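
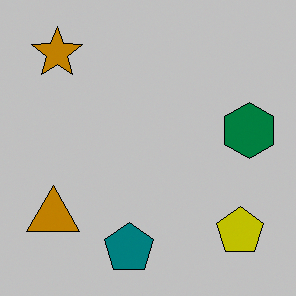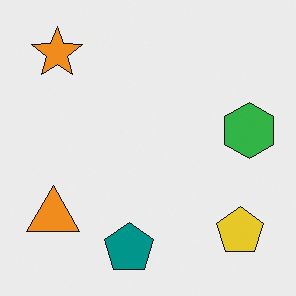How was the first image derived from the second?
It was heavily posterized to just a handful of flat colors.

Each flat color has snapped to a coarser quantized level — most visibly, the near-white background has dropped to a flat grey.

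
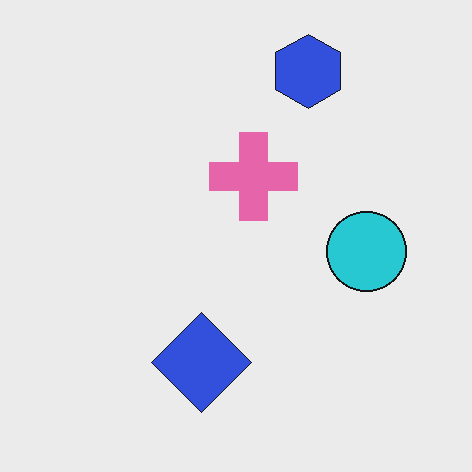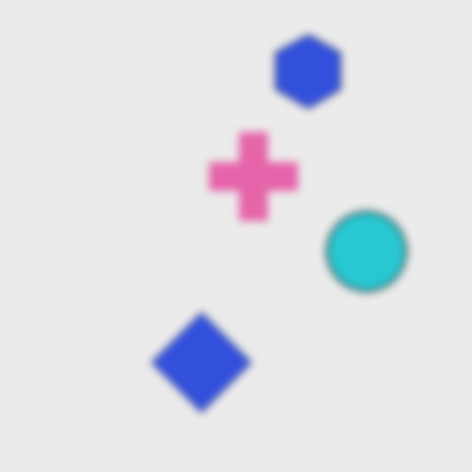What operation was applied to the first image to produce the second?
This is the original image noticeably gaussian-blurred.

Shape edges and outlines are uniformly softened across the whole image.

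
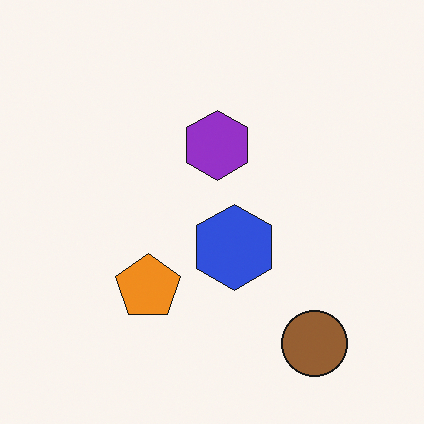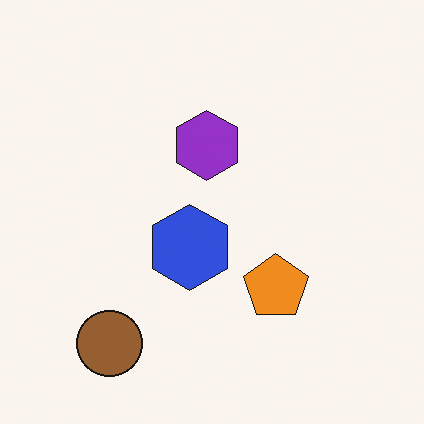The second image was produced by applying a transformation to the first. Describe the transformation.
Flipped horizontally (left ↔ right).

The brown circle is in the bottom-right of the first image and the bottom-left of the second — shapes on opposite sides of the vertical midline have swapped in a mirror flip.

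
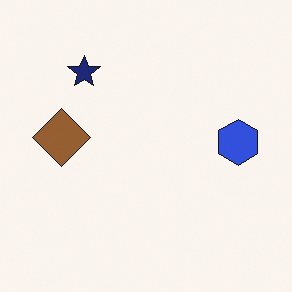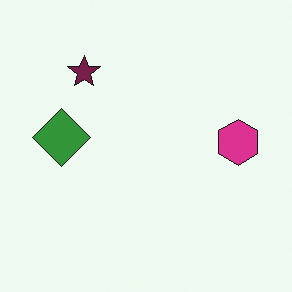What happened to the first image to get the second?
The image was hue-shifted by a moderate amount.

Every shape's color has rotated by the same amount around the hue wheel — a uniform hue shift.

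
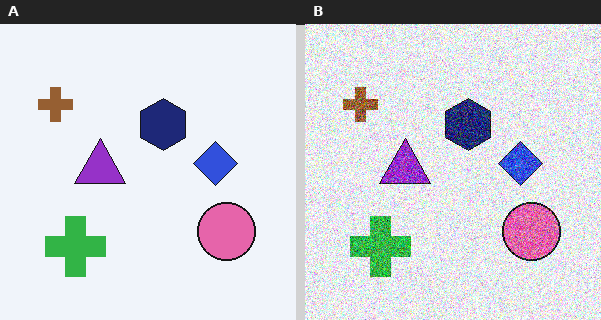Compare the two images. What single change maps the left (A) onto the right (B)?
The right (B) image is the left (A) degraded with strong gaussian noise.

Random speckle covers the whole image, including the flat background.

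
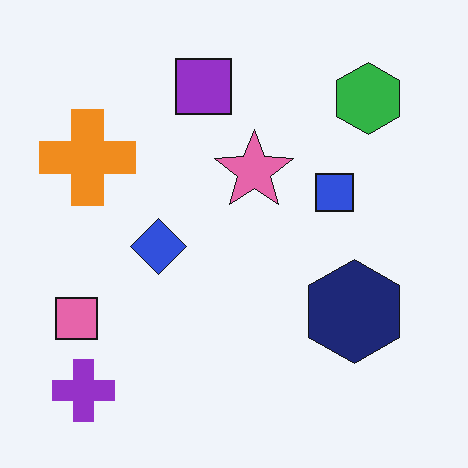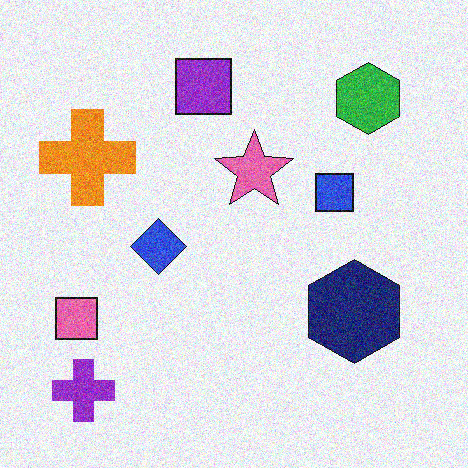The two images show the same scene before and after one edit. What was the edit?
It was degraded with visible gaussian noise.

Random speckle covers the whole image, including the flat background.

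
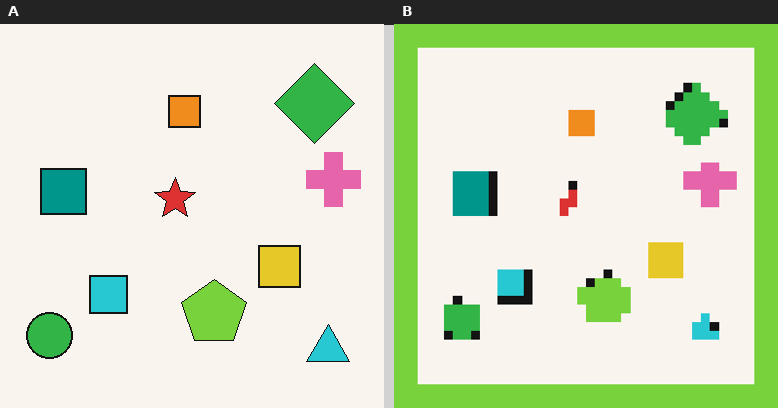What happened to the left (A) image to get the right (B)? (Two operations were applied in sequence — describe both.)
Heavily pixelated into large blocks, then framed with a lime border.

Shapes are reduced to large square blocks; fine edges and outlines are lost — a downscale-then-upscale (mosaic) effect. A solid lime frame runs around the edge of the right (B) image, with the content slightly shrunk inside it.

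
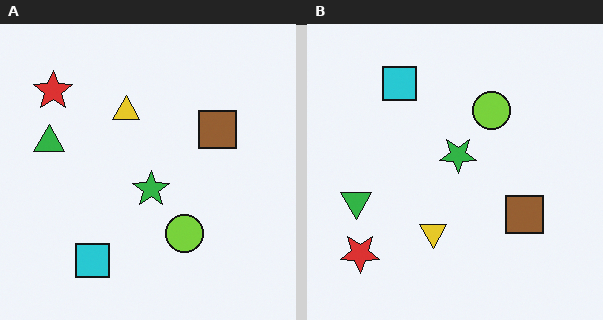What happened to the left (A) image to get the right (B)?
The transformation is: flipped vertically (top ↔ bottom).

The cyan square is in the bottom-left of the left (A) image and the top-left of the right (B) — shapes on opposite sides of the horizontal midline have swapped in a mirror flip.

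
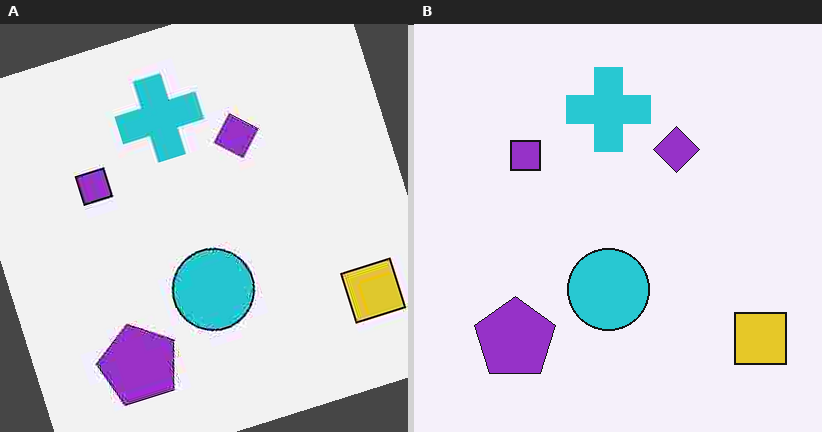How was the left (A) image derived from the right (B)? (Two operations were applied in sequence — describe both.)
It was degraded with heavy JPEG compression, then rotated counter-clockwise by a moderate amount.

Blocky 8×8 compression artifacts appear around shape edges and the flat background shows ringing — characteristic JPEG degradation. Every shape is tilted by the same angle and the image corners show triangular fill wedges — a whole-image rotation by a non-right angle.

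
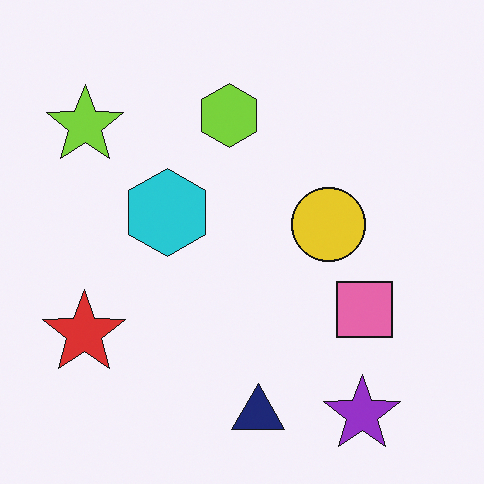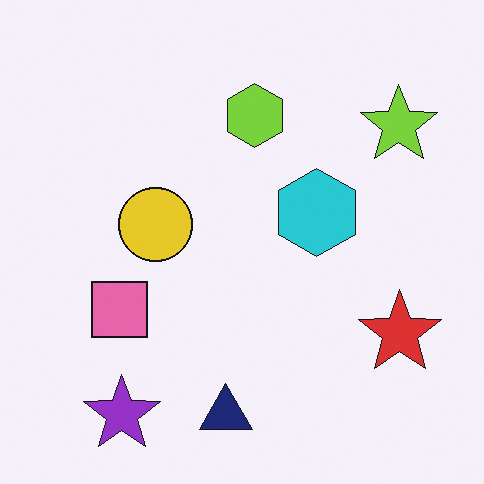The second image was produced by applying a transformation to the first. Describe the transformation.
The second image is the first flipped horizontally (left ↔ right).

The red star is in the bottom-left of the first image and the bottom-right of the second — shapes on opposite sides of the vertical midline have swapped in a mirror flip.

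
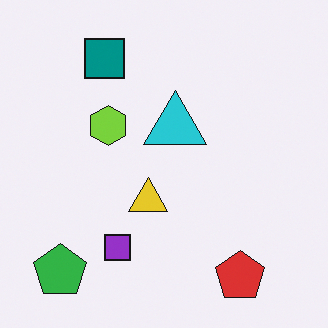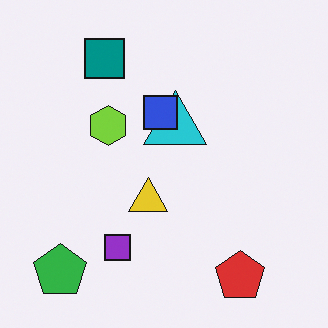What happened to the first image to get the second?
Overlaid with an additional blue square.

A blue square appears in the second image that is absent from the first.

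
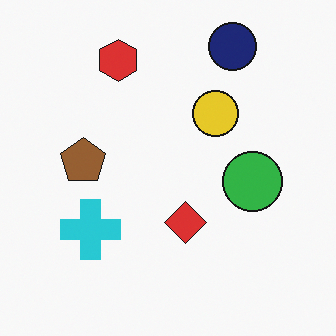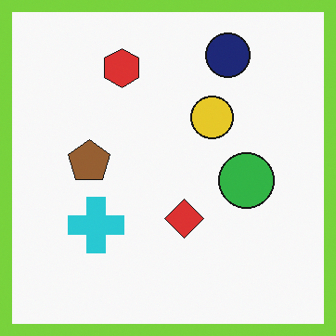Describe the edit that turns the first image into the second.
The transformation is: framed with a lime border.

A solid lime frame runs around the edge of the second image, with the content slightly shrunk inside it.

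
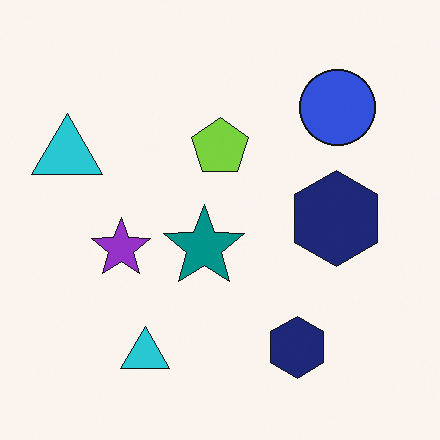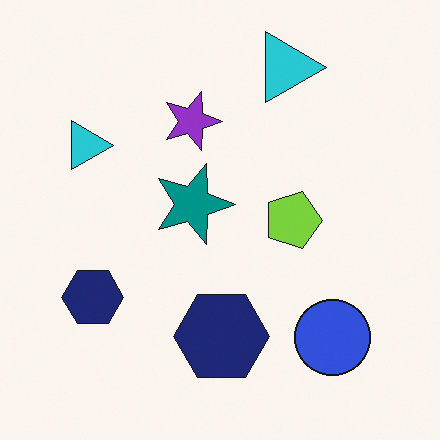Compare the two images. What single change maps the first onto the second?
The image was rotated 90° clockwise.

The blue circle sits in the top-right of the first image and the bottom-right of the second — consistent with a whole-image 90° clockwise rotation.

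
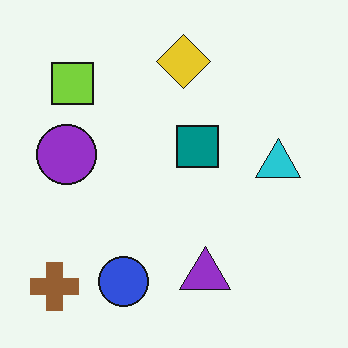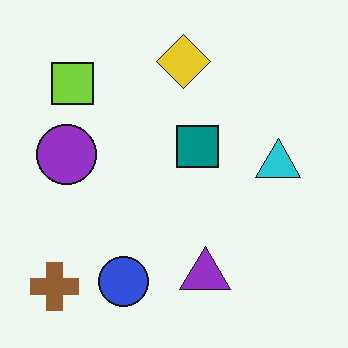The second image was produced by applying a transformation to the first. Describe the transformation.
The transformation is: given moderate JPEG compression.

Blocky 8×8 compression artifacts appear around shape edges and the flat background shows ringing — characteristic JPEG degradation.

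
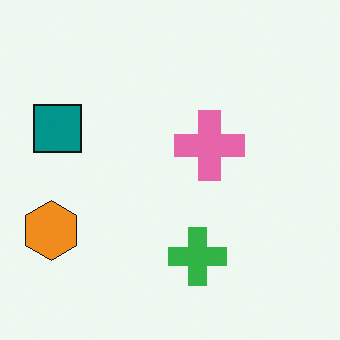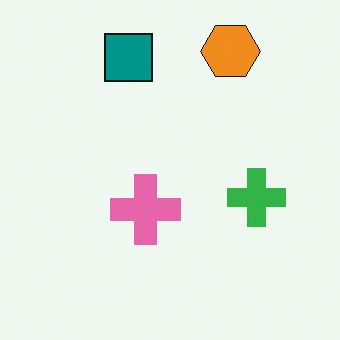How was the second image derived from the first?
It was transposed (reflected across the top-left ↔ bottom-right diagonal).

Shapes have swapped their row and column positions — what was in the top-right is now in the bottom-left — a diagonal reflection.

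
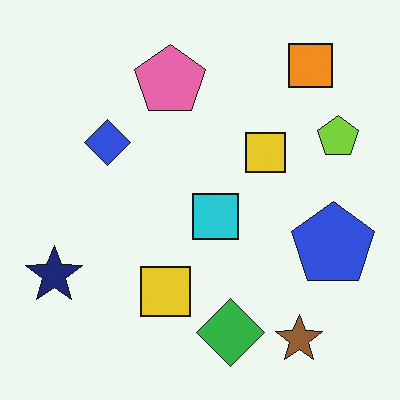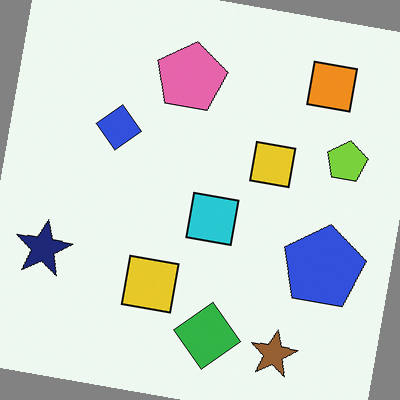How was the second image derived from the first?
The transformation is: rotated clockwise by a few degrees.

Every shape is tilted by the same angle and the image corners show triangular fill wedges — a whole-image rotation by a non-right angle.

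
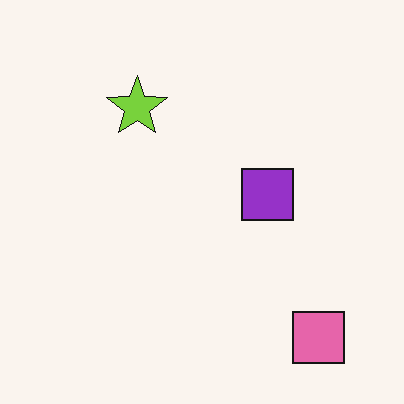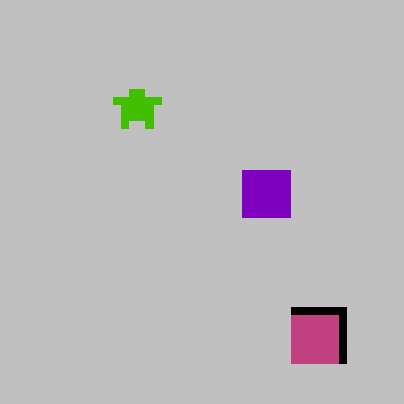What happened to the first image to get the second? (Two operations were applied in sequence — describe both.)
Pixelated into visible square blocks, then heavily posterized to just a handful of flat colors.

Shapes are reduced to large square blocks; fine edges and outlines are lost — a downscale-then-upscale (mosaic) effect. Each flat color has snapped to a coarser quantized level — most visibly, the near-white background has dropped to a flat grey.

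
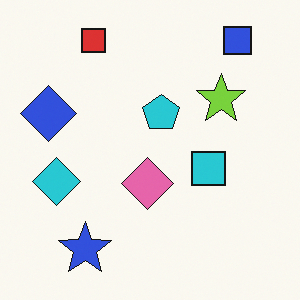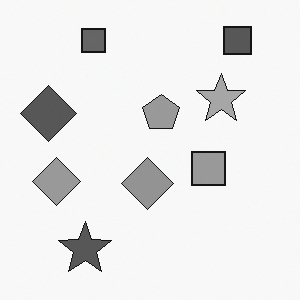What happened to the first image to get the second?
Converted to grayscale.

All color is removed — every shape is now a shade of grey.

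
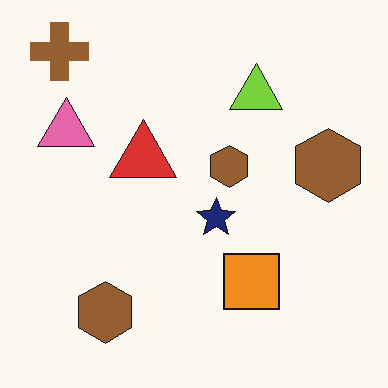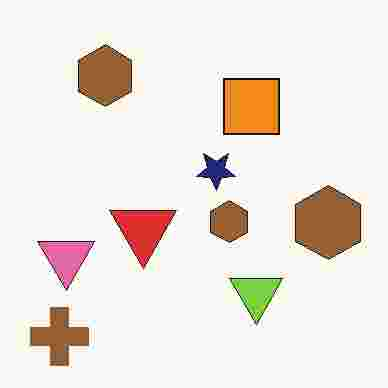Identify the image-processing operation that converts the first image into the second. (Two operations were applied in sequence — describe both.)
The image was flipped vertically (top ↔ bottom), then heavily JPEG-compressed with obvious blocking artifacts.

The brown cross is in the top-left of the first image and the bottom-left of the second — shapes on opposite sides of the horizontal midline have swapped in a mirror flip. Blocky 8×8 compression artifacts appear around shape edges and the flat background shows ringing — characteristic JPEG degradation.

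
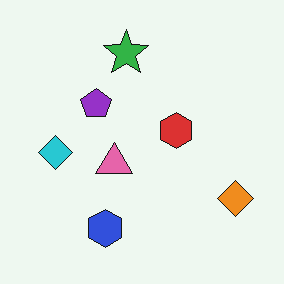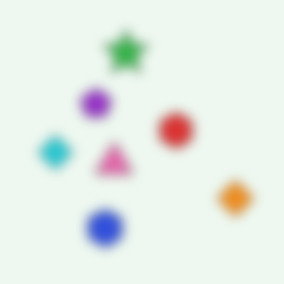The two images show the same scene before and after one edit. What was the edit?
The second image is the first strongly gaussian-blurred.

Shape edges and outlines are uniformly softened across the whole image.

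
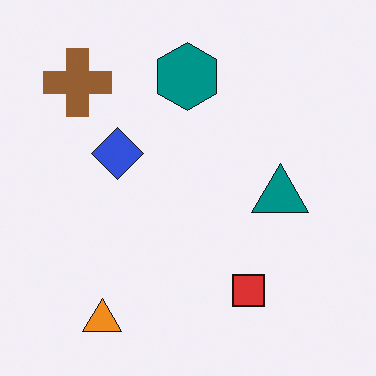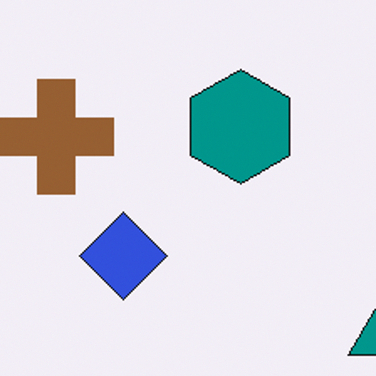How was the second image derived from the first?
This is the original image cropped tightly and scaled back up.

The visible shapes are larger and the field of view is narrower; shapes near the original edges may be partly or wholly outside the frame — a crop-and-rescale.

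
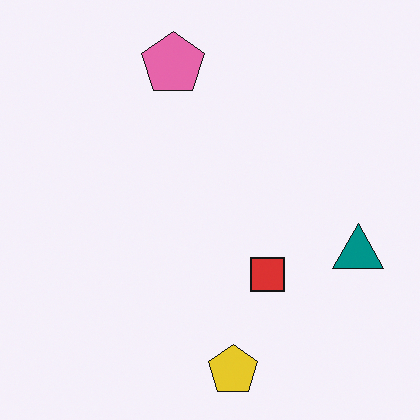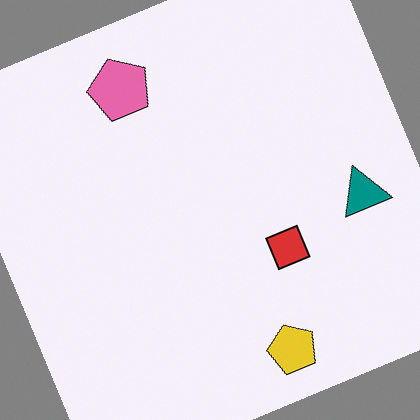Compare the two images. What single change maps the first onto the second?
This is the original image rotated counter-clockwise by a moderate amount.

Every shape is tilted by the same angle and the image corners show triangular fill wedges — a whole-image rotation by a non-right angle.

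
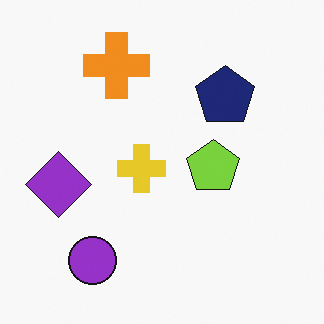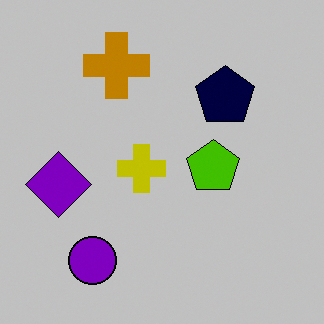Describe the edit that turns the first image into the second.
The image was heavily posterized to just a handful of flat colors.

Each flat color has snapped to a coarser quantized level — most visibly, the near-white background has dropped to a flat grey.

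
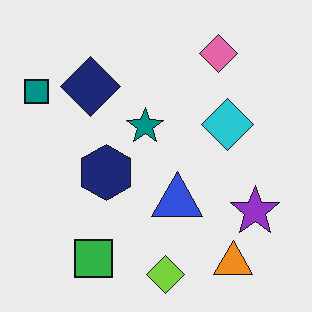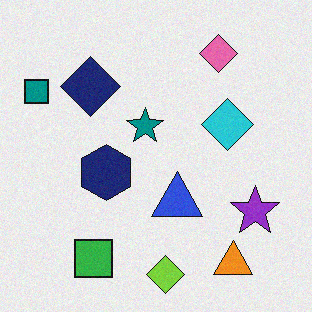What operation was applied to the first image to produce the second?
The image was degraded with subtle gaussian noise.

Random speckle covers the whole image, including the flat background.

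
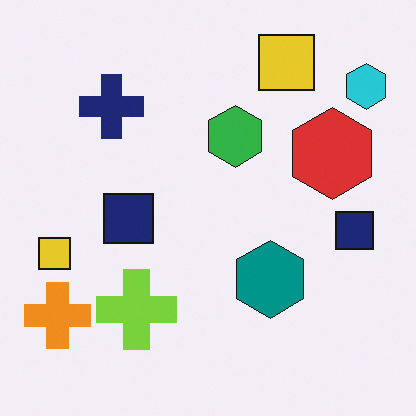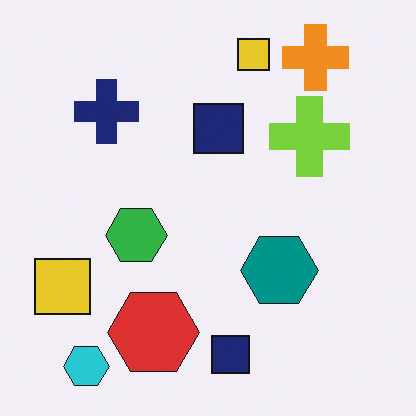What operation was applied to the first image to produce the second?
Transposed (reflected across the top-left ↔ bottom-right diagonal).

Shapes have swapped their row and column positions — what was in the top-right is now in the bottom-left — a diagonal reflection.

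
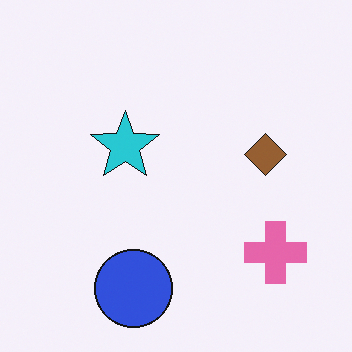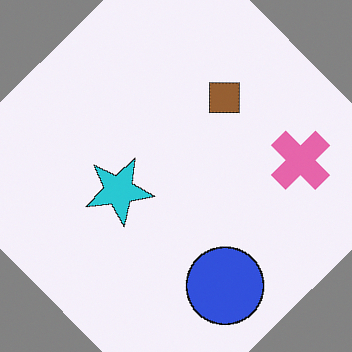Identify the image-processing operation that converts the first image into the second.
The image was rotated counter-clockwise by a large amount — several tens of degrees.

Every shape is tilted by the same angle and the image corners show triangular fill wedges — a whole-image rotation by a non-right angle.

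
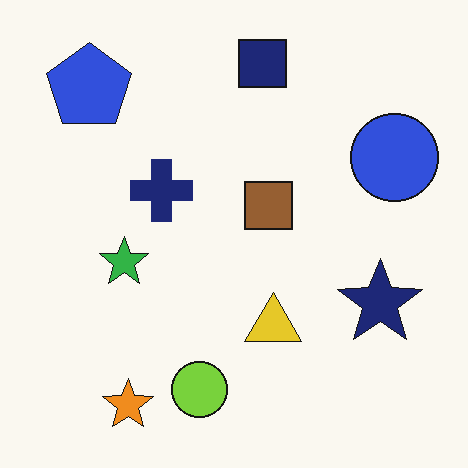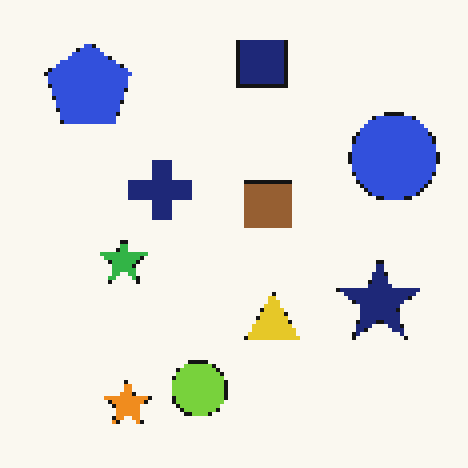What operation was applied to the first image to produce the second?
It was lightly pixelated (a mild mosaic effect).

Shapes are reduced to large square blocks; fine edges and outlines are lost — a downscale-then-upscale (mosaic) effect.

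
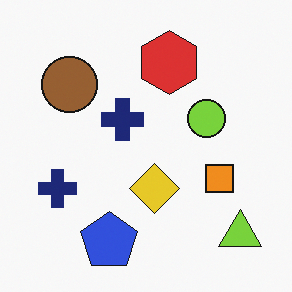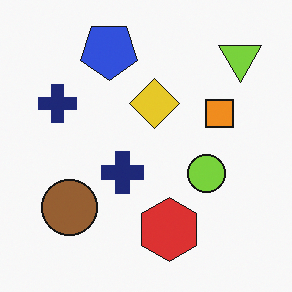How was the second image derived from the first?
Flipped vertically (top ↔ bottom).

The blue pentagon is in the bottom of the first image and the top of the second — shapes on opposite sides of the horizontal midline have swapped in a mirror flip.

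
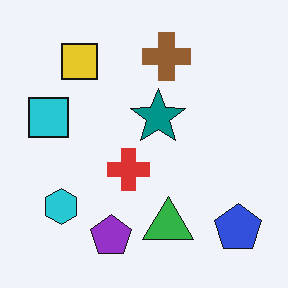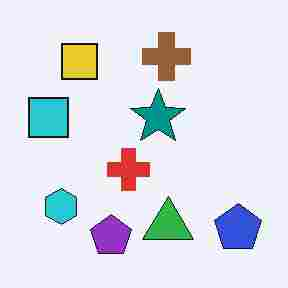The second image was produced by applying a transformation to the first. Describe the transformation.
Heavily JPEG-compressed with obvious blocking artifacts.

Blocky 8×8 compression artifacts appear around shape edges and the flat background shows ringing — characteristic JPEG degradation.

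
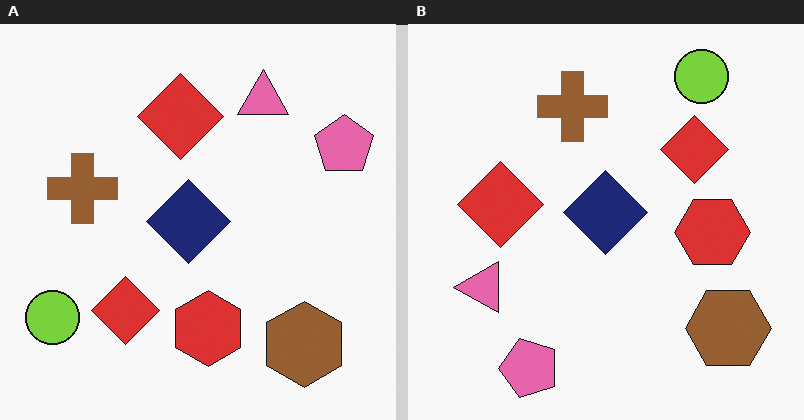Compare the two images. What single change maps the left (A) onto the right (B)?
Transposed (reflected across the top-left ↔ bottom-right diagonal).

Shapes have swapped their row and column positions — what was in the top-right is now in the bottom-left — a diagonal reflection.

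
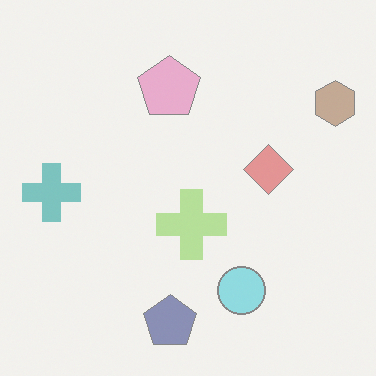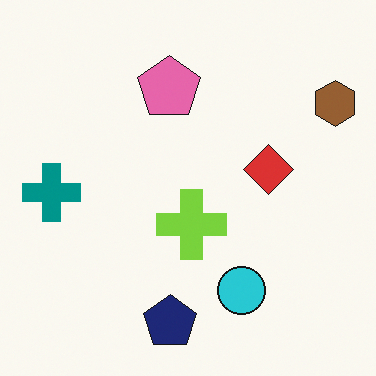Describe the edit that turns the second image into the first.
Given much lower contrast.

Tones are pushed toward mid-grey across the whole image — a global contrast change.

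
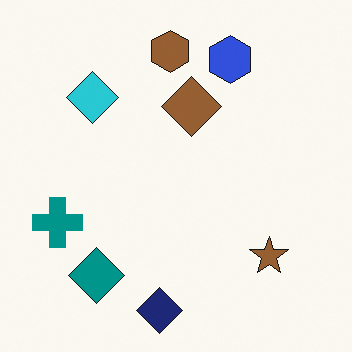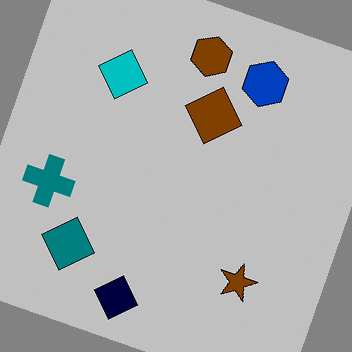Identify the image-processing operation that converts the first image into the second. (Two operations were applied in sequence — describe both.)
It was aggressively posterized, then rotated clockwise by a moderate amount.

Each flat color has snapped to a coarser quantized level — most visibly, the near-white background has dropped to a flat grey. Every shape is tilted by the same angle and the image corners show triangular fill wedges — a whole-image rotation by a non-right angle.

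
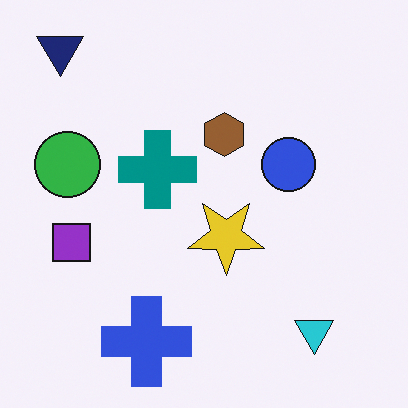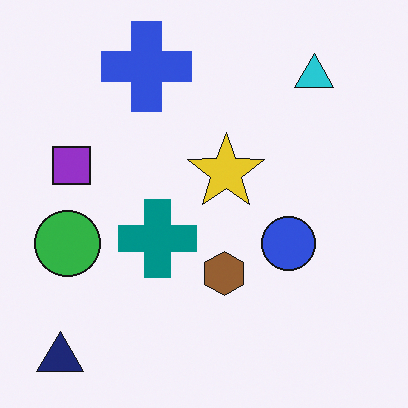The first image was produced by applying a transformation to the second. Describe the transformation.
The first image is the second flipped vertically (top ↔ bottom).

The navy triangle is in the bottom-left of the second image and the top-left of the first — shapes on opposite sides of the horizontal midline have swapped in a mirror flip.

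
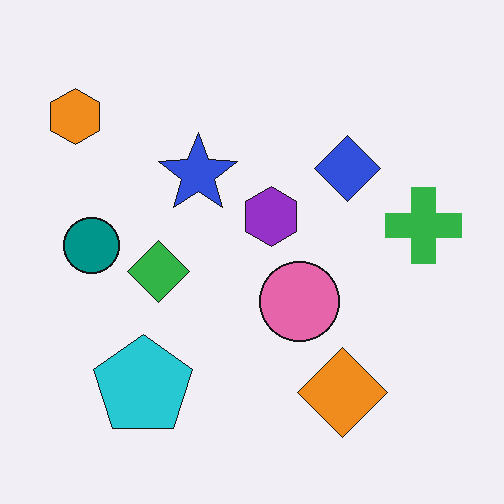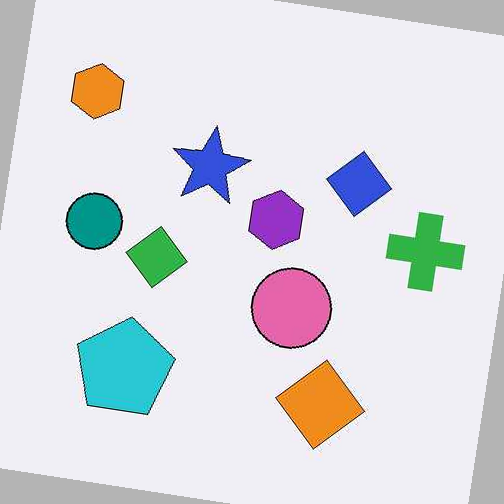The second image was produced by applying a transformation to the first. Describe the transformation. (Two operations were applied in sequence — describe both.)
The second image is the first given moderate JPEG compression, then rotated clockwise by a few degrees.

Blocky 8×8 compression artifacts appear around shape edges and the flat background shows ringing — characteristic JPEG degradation. Every shape is tilted by the same angle and the image corners show triangular fill wedges — a whole-image rotation by a non-right angle.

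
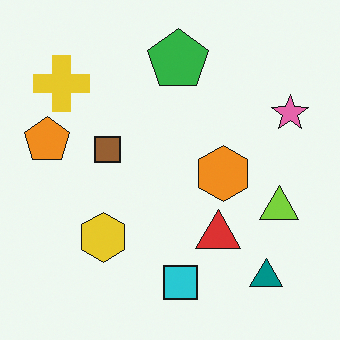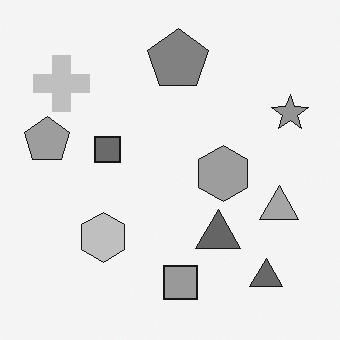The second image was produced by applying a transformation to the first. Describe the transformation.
Converted to grayscale.

All color is removed — every shape is now a shade of grey.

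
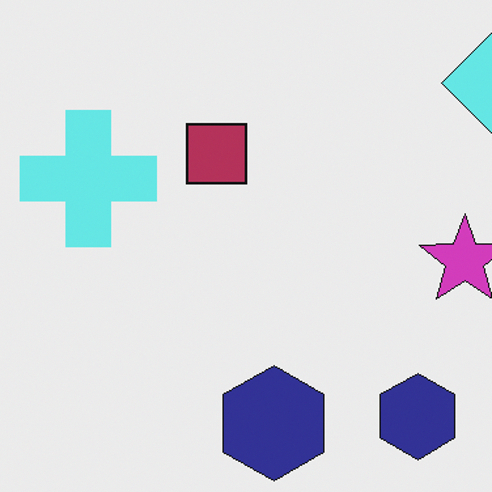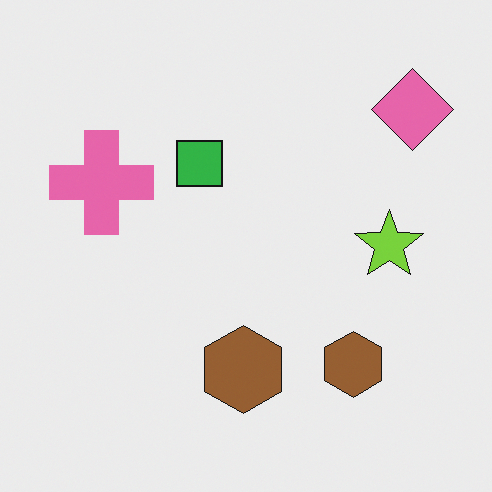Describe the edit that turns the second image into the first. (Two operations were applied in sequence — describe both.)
This is the original image cropped to a modestly smaller region and rescaled, then hue-shifted through roughly half the color wheel.

The visible shapes are larger and the field of view is narrower; shapes near the original edges may be partly or wholly outside the frame — a crop-and-rescale. Every shape's color has rotated by the same amount around the hue wheel — a uniform hue shift.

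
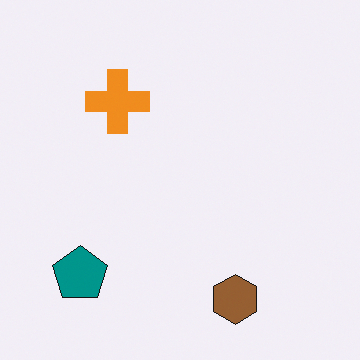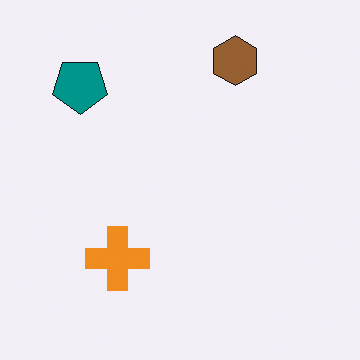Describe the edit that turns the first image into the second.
The image was flipped vertically (top ↔ bottom).

The brown hexagon is in the bottom of the first image and the top of the second — shapes on opposite sides of the horizontal midline have swapped in a mirror flip.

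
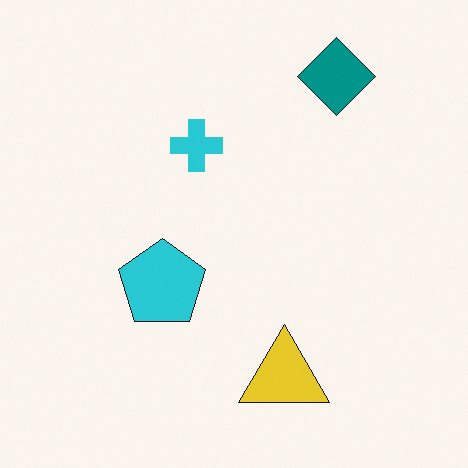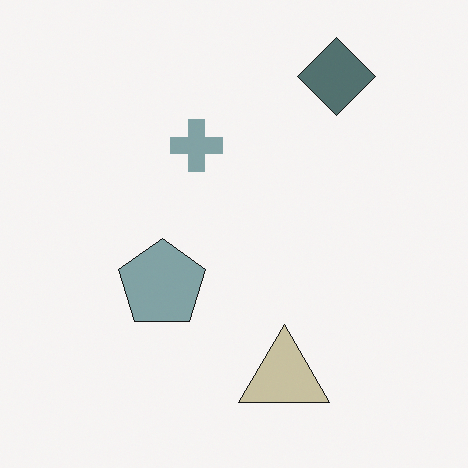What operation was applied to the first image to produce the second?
Heavily desaturated.

All colors are more muted and greyish — a global saturation change.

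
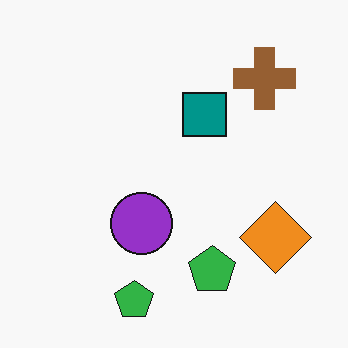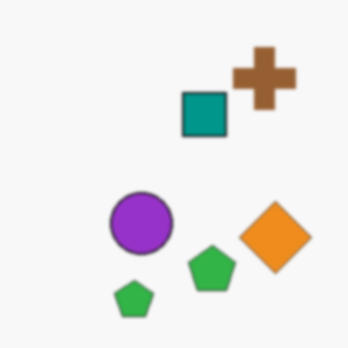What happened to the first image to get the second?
The image was lightly blurred.

Shape edges and outlines are uniformly softened across the whole image.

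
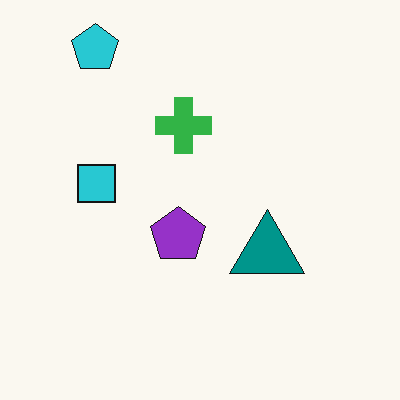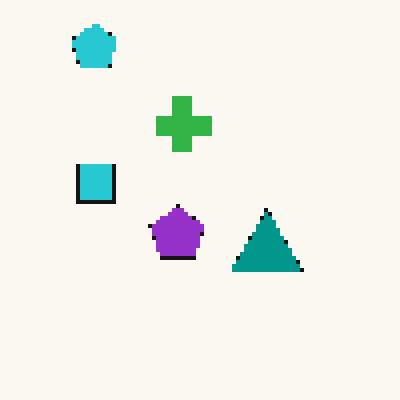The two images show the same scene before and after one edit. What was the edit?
The transformation is: mildly pixelated.

Shapes are reduced to large square blocks; fine edges and outlines are lost — a downscale-then-upscale (mosaic) effect.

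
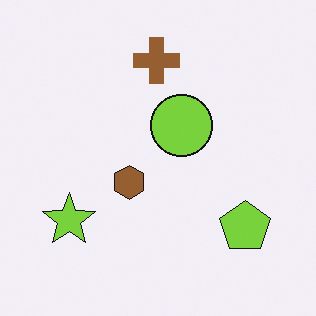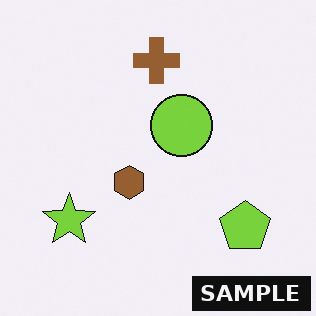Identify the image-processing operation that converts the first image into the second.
It was watermarked with the text "SAMPLE" in the lower-right corner.

A dark label reading "SAMPLE" appears in the lower-right corner.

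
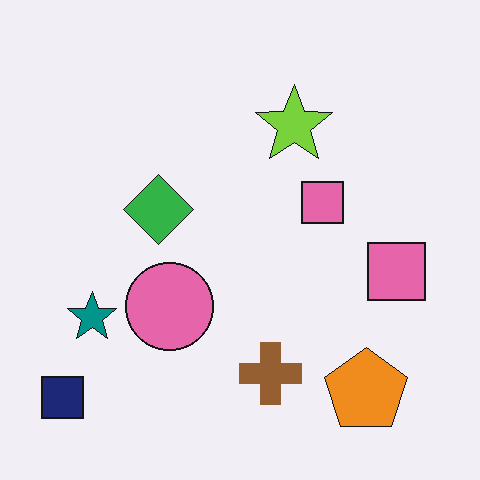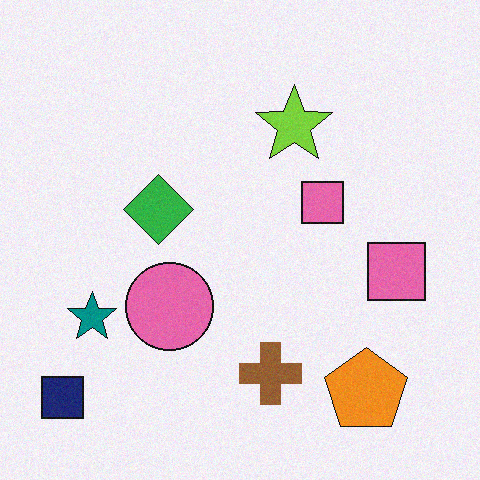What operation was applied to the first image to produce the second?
It was degraded with a light layer of grain.

Random speckle covers the whole image, including the flat background.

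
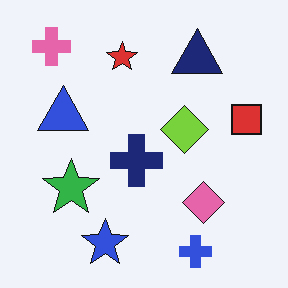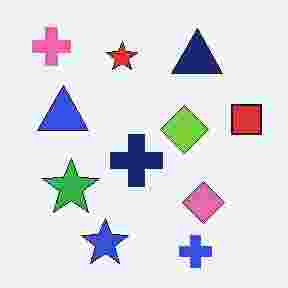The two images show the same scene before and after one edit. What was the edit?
This is the original image degraded with heavy JPEG compression.

Blocky 8×8 compression artifacts appear around shape edges and the flat background shows ringing — characteristic JPEG degradation.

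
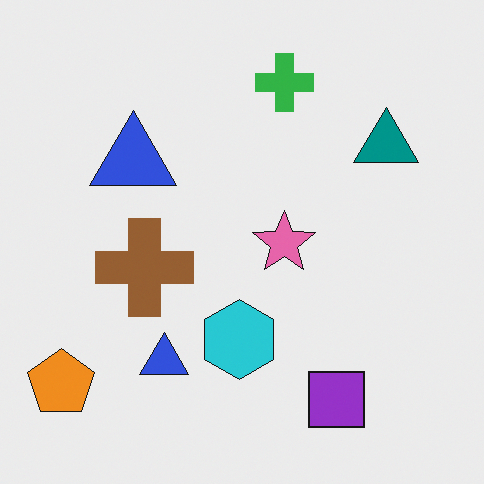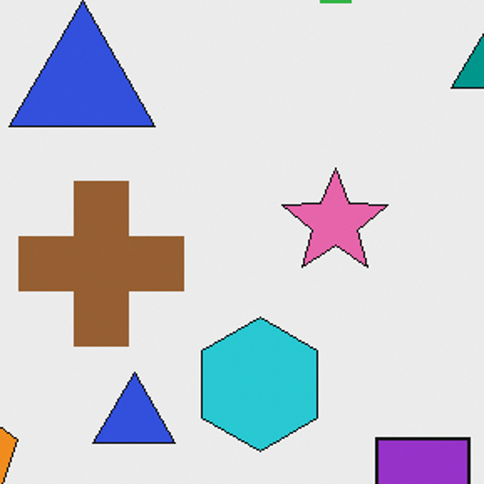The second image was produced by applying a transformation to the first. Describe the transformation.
The image was cropped to a noticeably smaller region and rescaled.

The visible shapes are larger and the field of view is narrower; shapes near the original edges may be partly or wholly outside the frame — a crop-and-rescale.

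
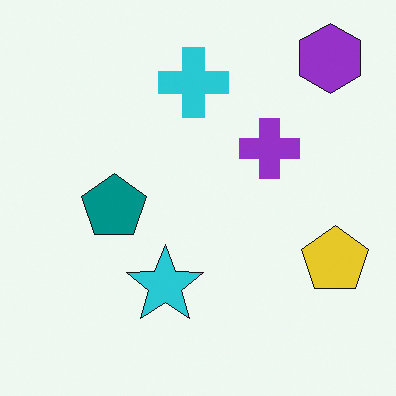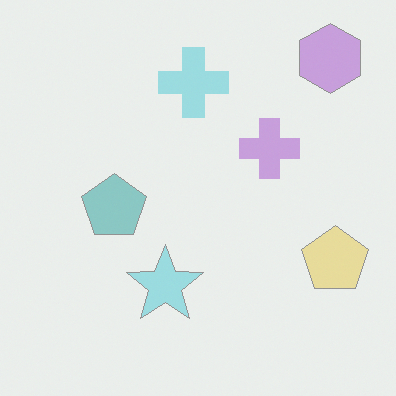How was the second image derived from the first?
Washed out (contrast reduced).

Tones are pushed toward mid-grey across the whole image — a global contrast change.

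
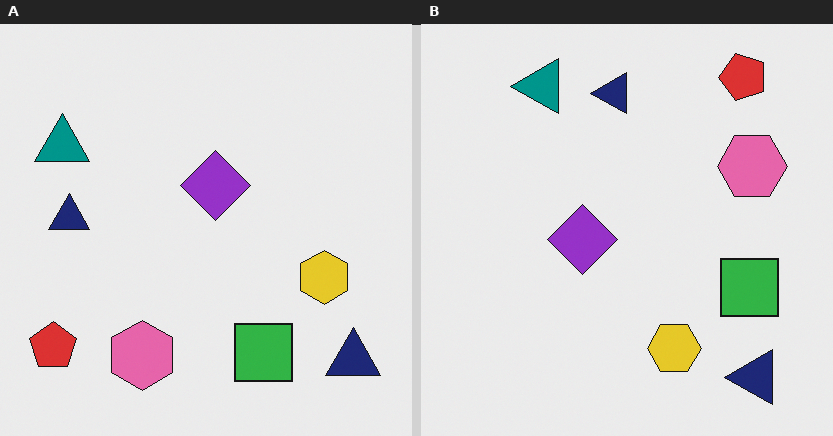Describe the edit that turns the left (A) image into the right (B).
Transposed (reflected across the top-left ↔ bottom-right diagonal).

Shapes have swapped their row and column positions — what was in the top-right is now in the bottom-left — a diagonal reflection.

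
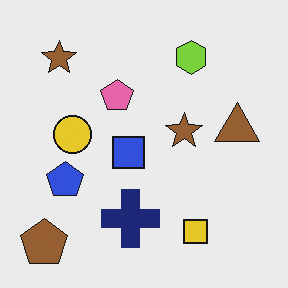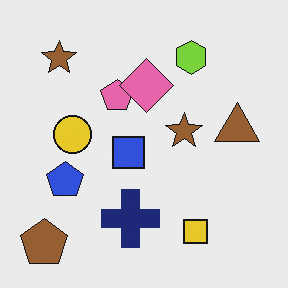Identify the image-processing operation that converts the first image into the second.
This is the original image overlaid with an additional pink diamond.

A pink diamond appears in the second image that is absent from the first.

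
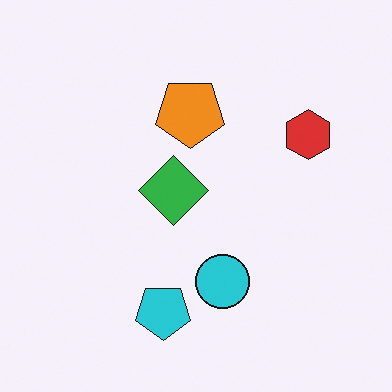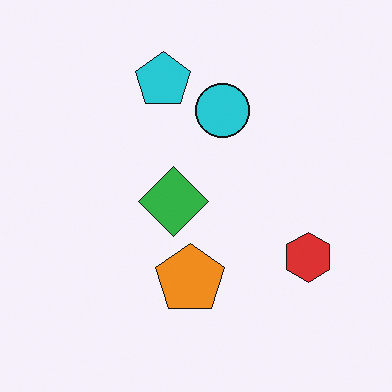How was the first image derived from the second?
This is the original image flipped vertically (top ↔ bottom).

The cyan pentagon is in the top of the second image and the bottom of the first — shapes on opposite sides of the horizontal midline have swapped in a mirror flip.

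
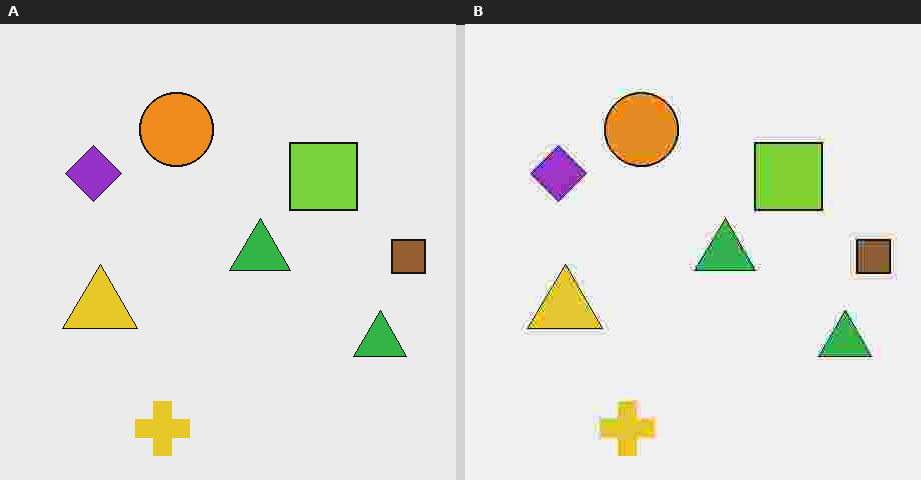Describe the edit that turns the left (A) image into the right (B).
It was heavily JPEG-compressed with obvious blocking artifacts.

Blocky 8×8 compression artifacts appear around shape edges and the flat background shows ringing — characteristic JPEG degradation.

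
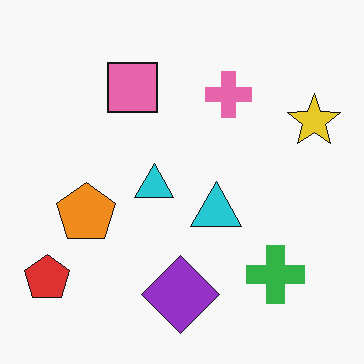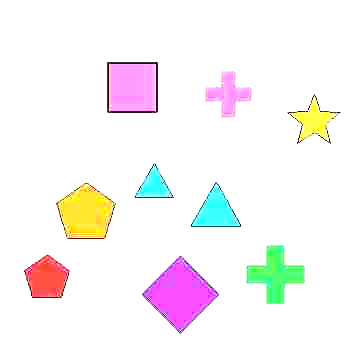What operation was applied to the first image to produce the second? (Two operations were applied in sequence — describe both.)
It was degraded with heavy JPEG compression, then brightened a lot.

Blocky 8×8 compression artifacts appear around shape edges and the flat background shows ringing — characteristic JPEG degradation. Every pixel — background and shapes alike — is uniformly brightened.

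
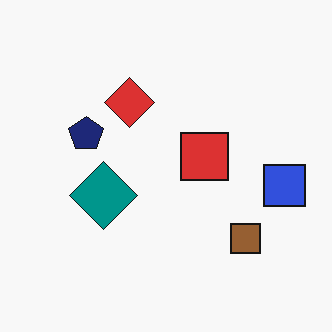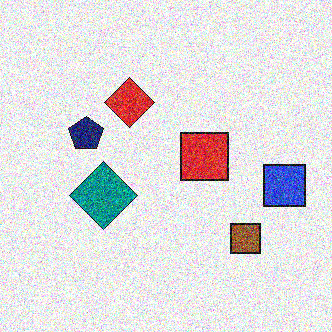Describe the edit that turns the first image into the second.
It was degraded with strong gaussian noise.

Random speckle covers the whole image, including the flat background.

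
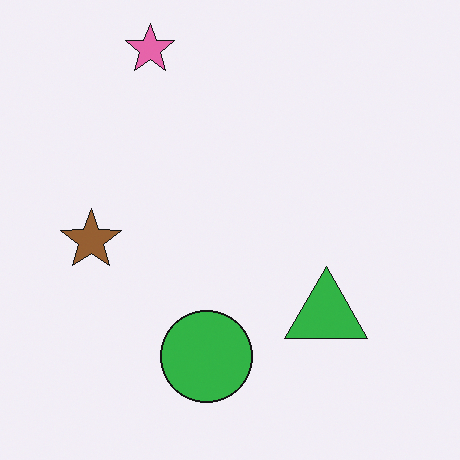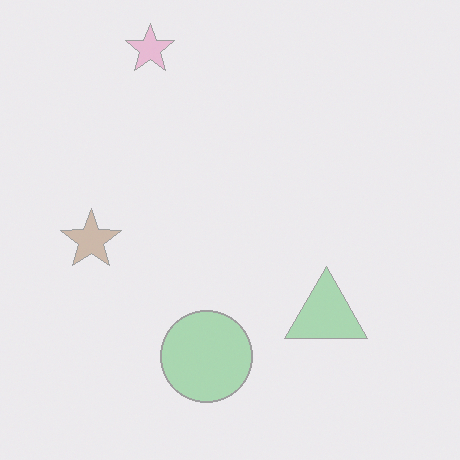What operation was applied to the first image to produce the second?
It was washed out (contrast reduced).

Tones are pushed toward mid-grey across the whole image — a global contrast change.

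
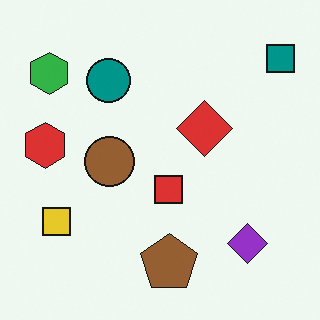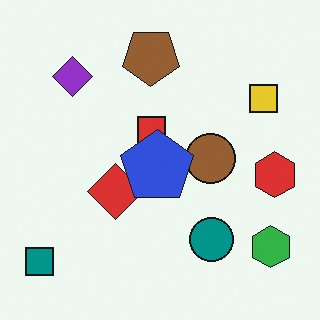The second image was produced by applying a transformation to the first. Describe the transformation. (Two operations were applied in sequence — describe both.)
The image was rotated 180°, then overlaid with an additional blue pentagon.

The teal square sits in the top-right of the first image and the bottom-left of the second — consistent with a whole-image 180° rotation. A blue pentagon appears in the second image that is absent from the first.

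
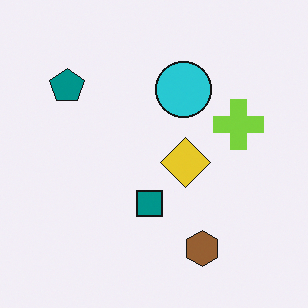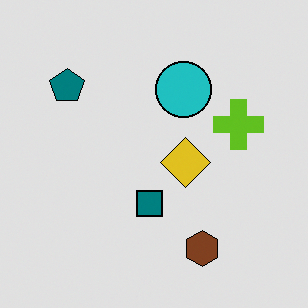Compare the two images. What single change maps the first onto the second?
The image was moderately posterized.

Each flat color has snapped to a coarser quantized level — most visibly, the near-white background has dropped to a flat grey.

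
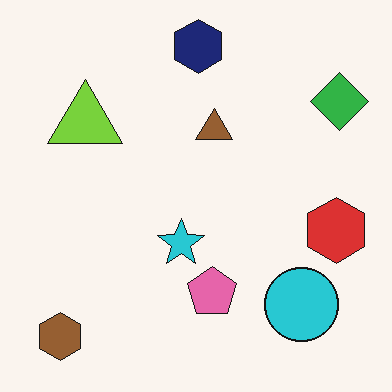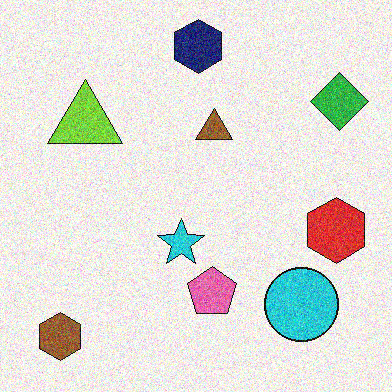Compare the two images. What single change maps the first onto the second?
The second image is the first degraded with visible gaussian noise.

Random speckle covers the whole image, including the flat background.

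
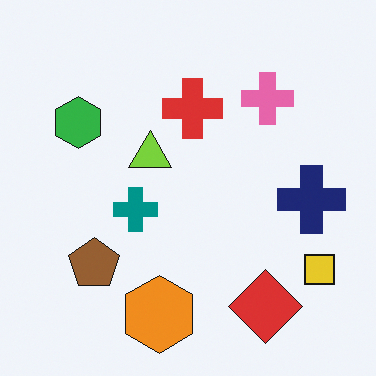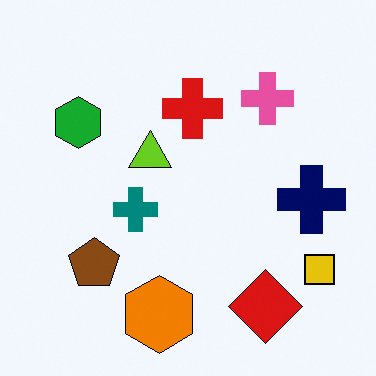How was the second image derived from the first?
The image was given slightly increased contrast.

Tones are pushed away from mid-grey across the whole image — a global contrast change.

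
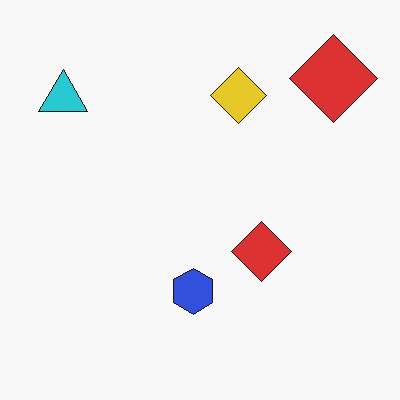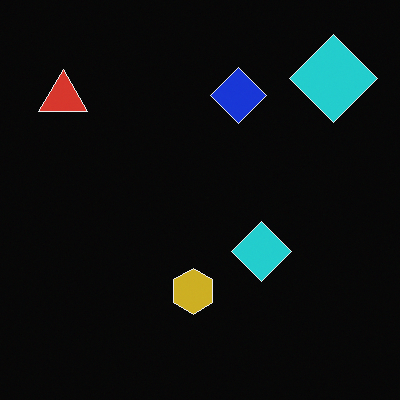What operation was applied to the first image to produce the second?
It was color-inverted (negative).

The light background has become dark and every shape's color is its complement — a photographic negative.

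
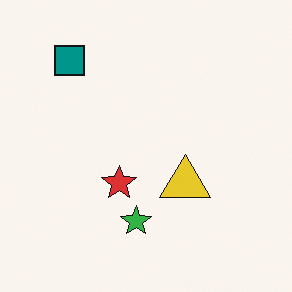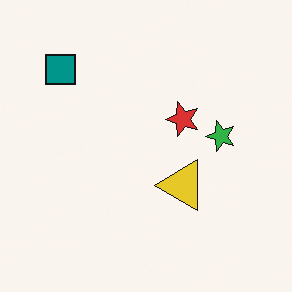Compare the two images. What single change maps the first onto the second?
This is the original image transposed (reflected across the top-left ↔ bottom-right diagonal).

Shapes have swapped their row and column positions — what was in the top-right is now in the bottom-left — a diagonal reflection.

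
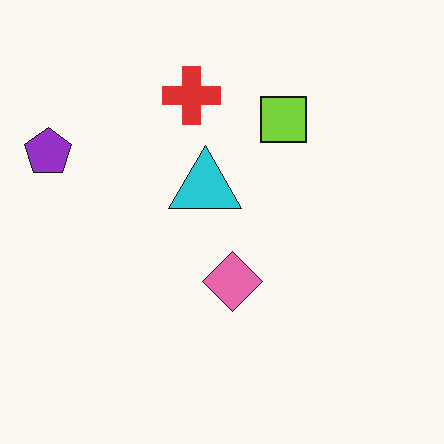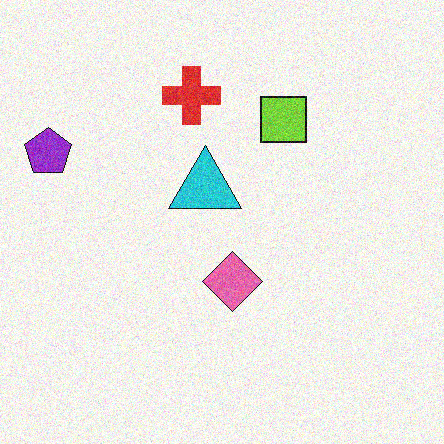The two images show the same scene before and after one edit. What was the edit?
Degraded with visible gaussian noise.

Random speckle covers the whole image, including the flat background.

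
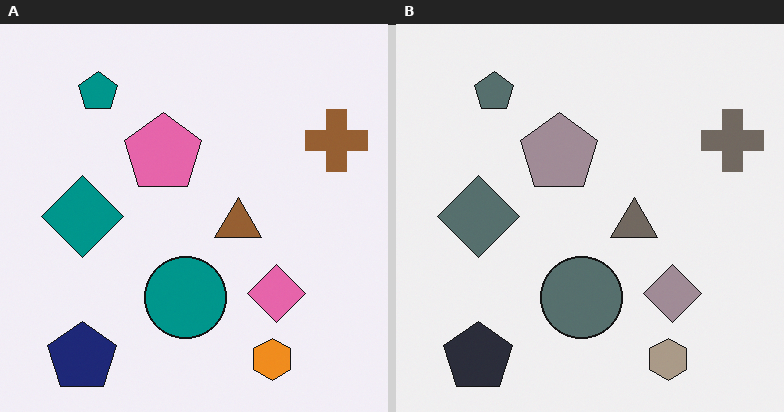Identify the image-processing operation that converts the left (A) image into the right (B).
The image was heavily desaturated.

All colors are more muted and greyish — a global saturation change.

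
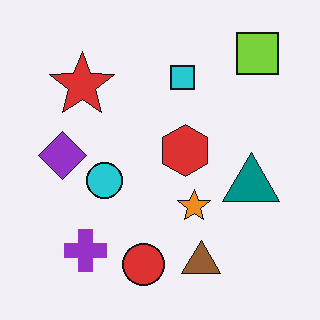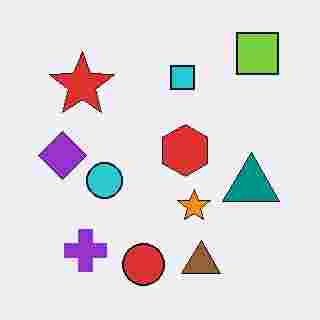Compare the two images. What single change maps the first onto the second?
This is the original image degraded with heavy JPEG compression.

Blocky 8×8 compression artifacts appear around shape edges and the flat background shows ringing — characteristic JPEG degradation.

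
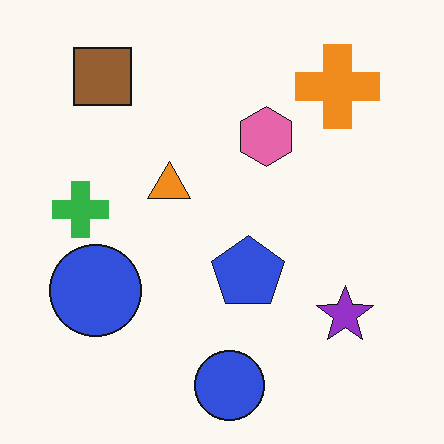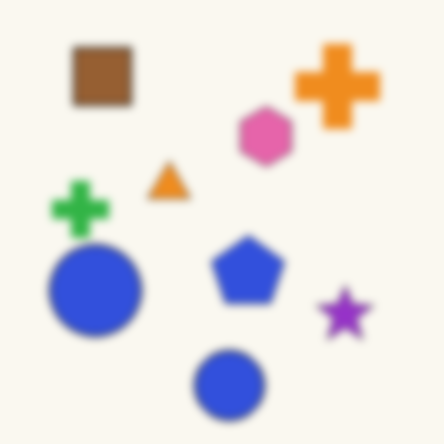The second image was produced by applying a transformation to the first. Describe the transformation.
The transformation is: noticeably gaussian-blurred.

Shape edges and outlines are uniformly softened across the whole image.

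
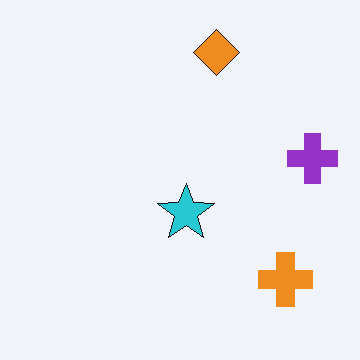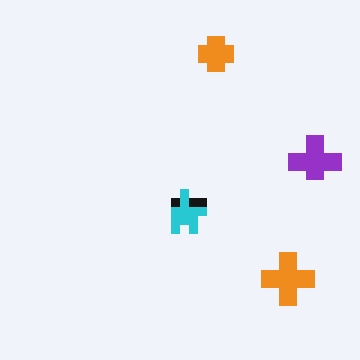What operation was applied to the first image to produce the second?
Coarsely pixelated.

Shapes are reduced to large square blocks; fine edges and outlines are lost — a downscale-then-upscale (mosaic) effect.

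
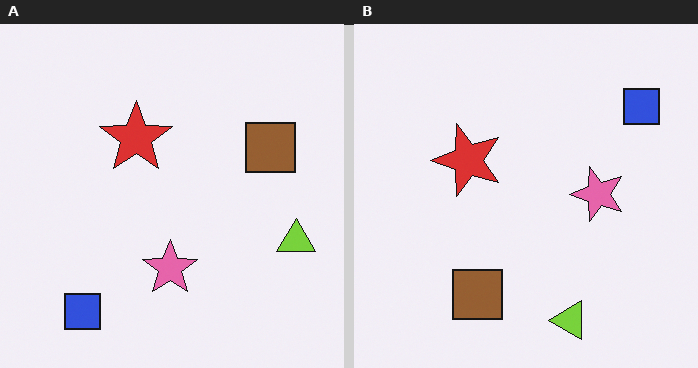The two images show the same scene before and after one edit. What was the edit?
The image was transposed (reflected across the top-left ↔ bottom-right diagonal).

Shapes have swapped their row and column positions — what was in the top-right is now in the bottom-left — a diagonal reflection.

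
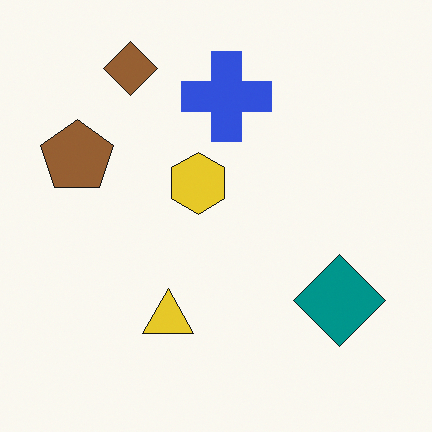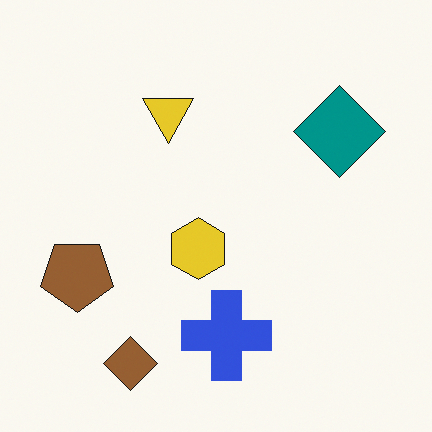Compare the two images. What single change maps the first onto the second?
Flipped vertically (top ↔ bottom).

The brown diamond is in the top-left of the first image and the bottom-left of the second — shapes on opposite sides of the horizontal midline have swapped in a mirror flip.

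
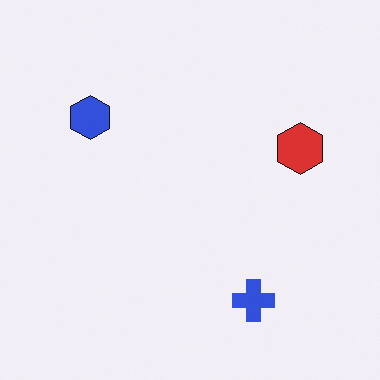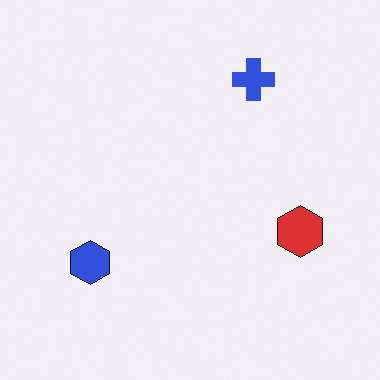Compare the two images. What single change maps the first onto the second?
The second image is the first flipped vertically (top ↔ bottom).

The blue cross is in the bottom of the first image and the top of the second — shapes on opposite sides of the horizontal midline have swapped in a mirror flip.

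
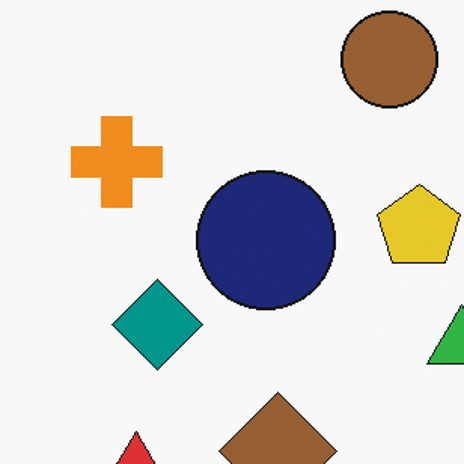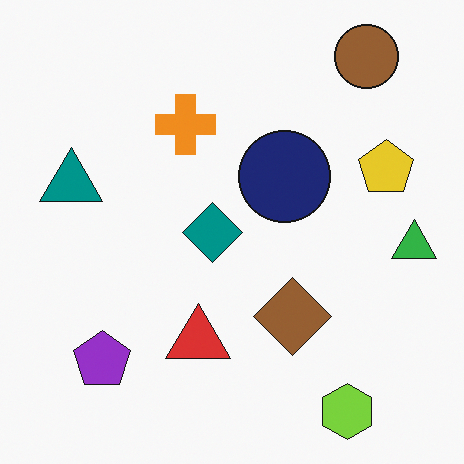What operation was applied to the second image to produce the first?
Cropped to a modestly smaller region and rescaled.

The visible shapes are larger and the field of view is narrower; shapes near the original edges may be partly or wholly outside the frame — a crop-and-rescale.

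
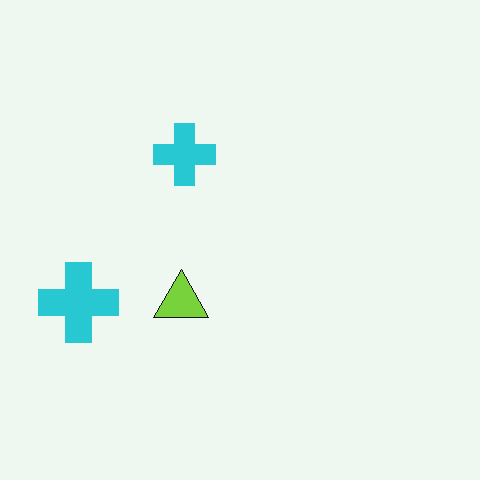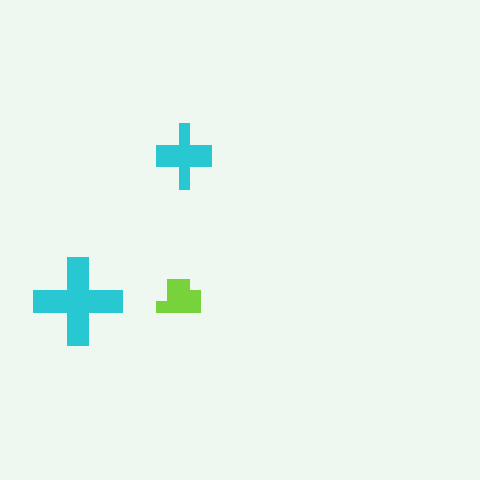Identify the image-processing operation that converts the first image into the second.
It was coarsely pixelated.

Shapes are reduced to large square blocks; fine edges and outlines are lost — a downscale-then-upscale (mosaic) effect.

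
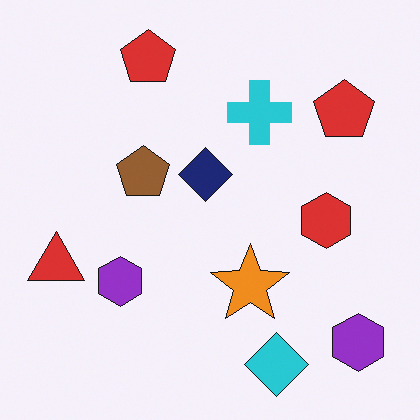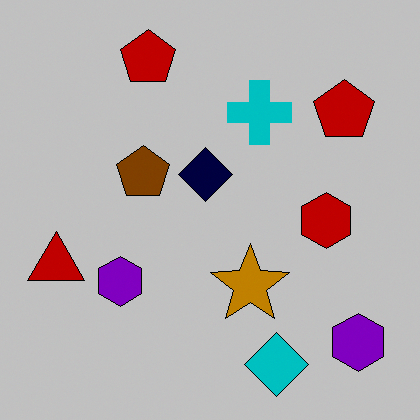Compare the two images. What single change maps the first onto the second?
The transformation is: aggressively posterized.

Each flat color has snapped to a coarser quantized level — most visibly, the near-white background has dropped to a flat grey.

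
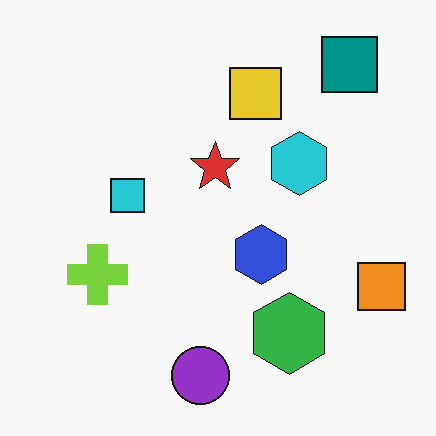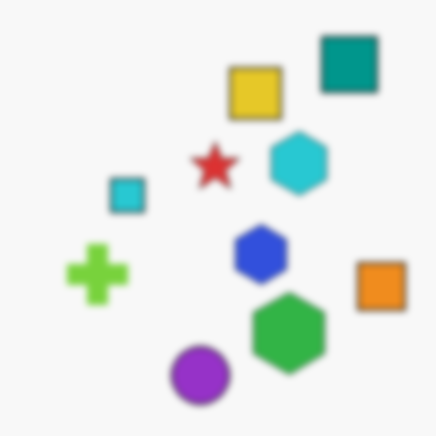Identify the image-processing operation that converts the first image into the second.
The second image is the first noticeably gaussian-blurred.

Shape edges and outlines are uniformly softened across the whole image.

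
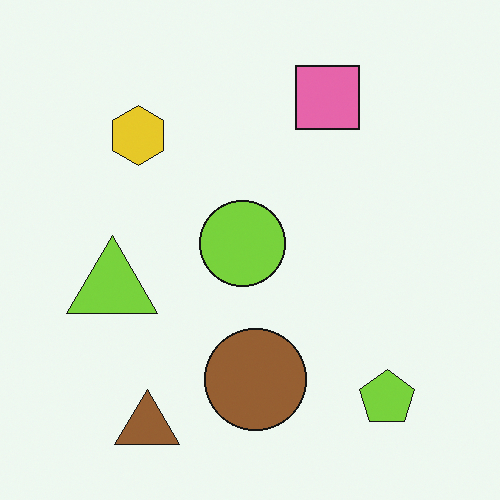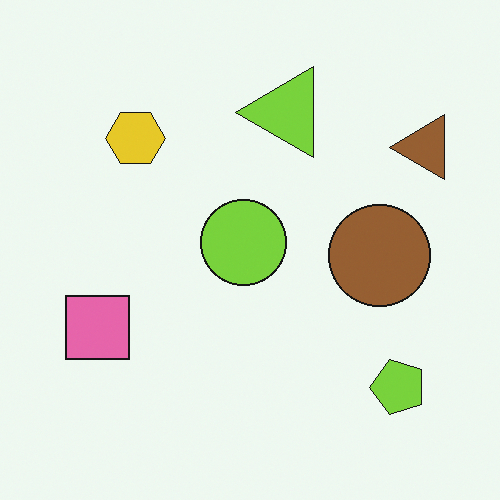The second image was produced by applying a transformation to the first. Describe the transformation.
The image was transposed (reflected across the top-left ↔ bottom-right diagonal).

Shapes have swapped their row and column positions — what was in the top-right is now in the bottom-left — a diagonal reflection.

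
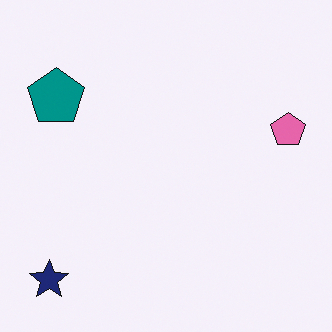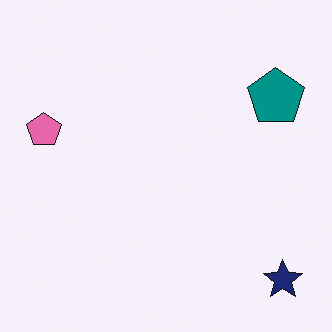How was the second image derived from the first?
The second image is the first flipped horizontally (left ↔ right).

The pink pentagon is in the right of the first image and the left of the second — shapes on opposite sides of the vertical midline have swapped in a mirror flip.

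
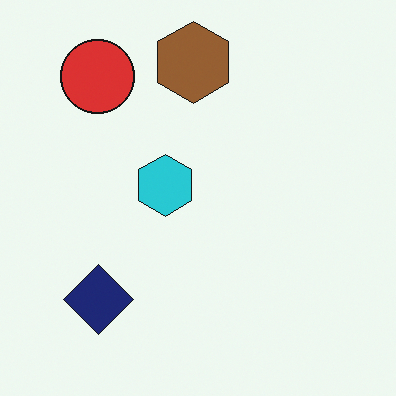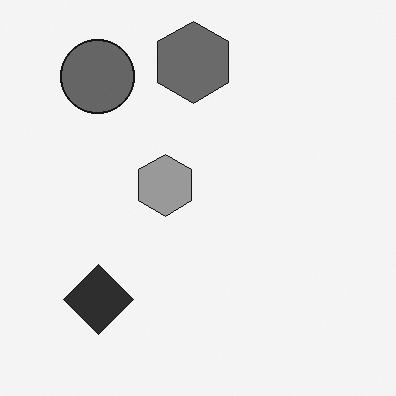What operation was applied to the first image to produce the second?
The second image is the first converted to grayscale.

All color is removed — every shape is now a shade of grey.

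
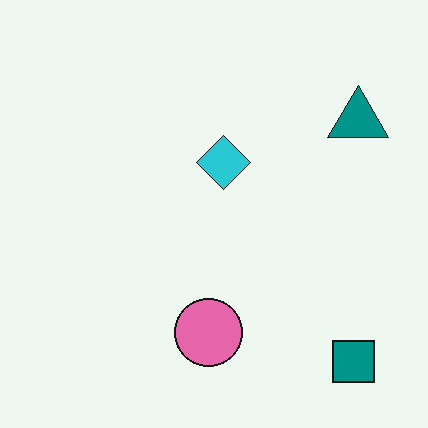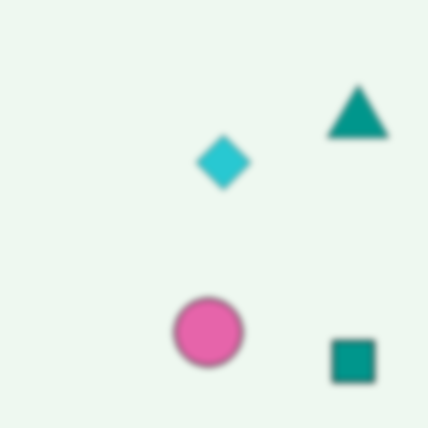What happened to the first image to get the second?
Noticeably gaussian-blurred.

Shape edges and outlines are uniformly softened across the whole image.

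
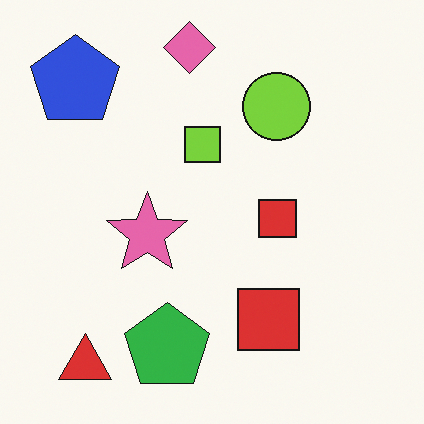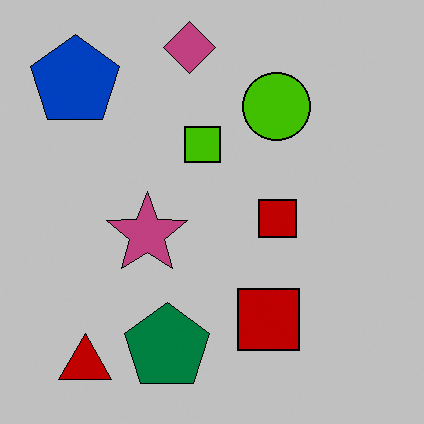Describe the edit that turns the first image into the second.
It was aggressively posterized.

Each flat color has snapped to a coarser quantized level — most visibly, the near-white background has dropped to a flat grey.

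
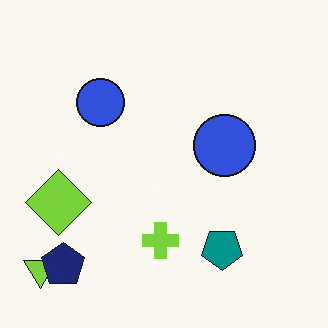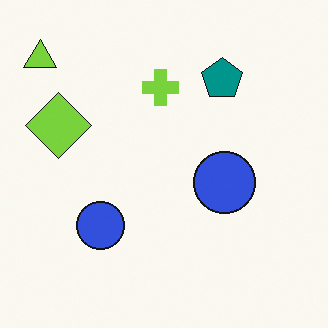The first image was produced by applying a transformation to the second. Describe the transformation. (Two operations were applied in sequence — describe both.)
The transformation is: flipped vertically (top ↔ bottom), then overlaid with an additional navy pentagon.

The lime triangle is in the top-left of the second image and the bottom-left of the first — shapes on opposite sides of the horizontal midline have swapped in a mirror flip. A navy pentagon appears in the first image that is absent from the second.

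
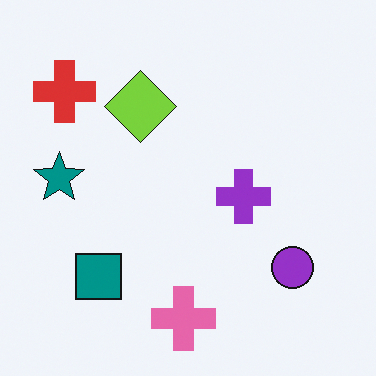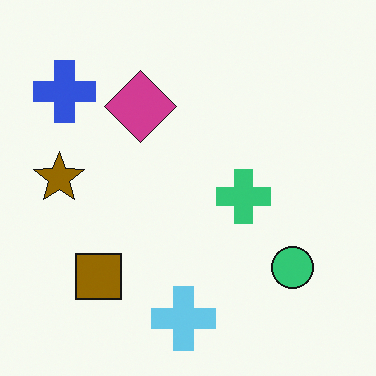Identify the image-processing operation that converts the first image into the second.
The second image is the first hue-shifted through roughly half the color wheel.

Every shape's color has rotated by the same amount around the hue wheel — a uniform hue shift.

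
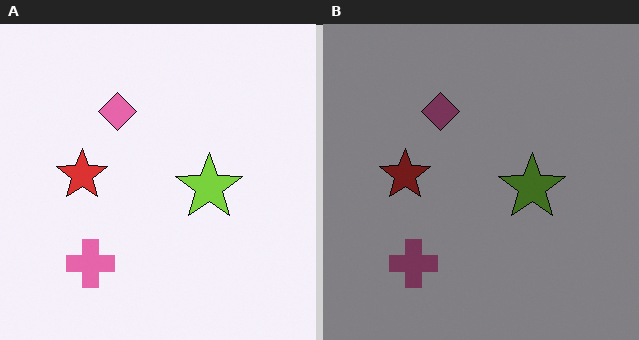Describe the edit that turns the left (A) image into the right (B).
The image was substantially darkened.

Every pixel — background and shapes alike — is uniformly darkened.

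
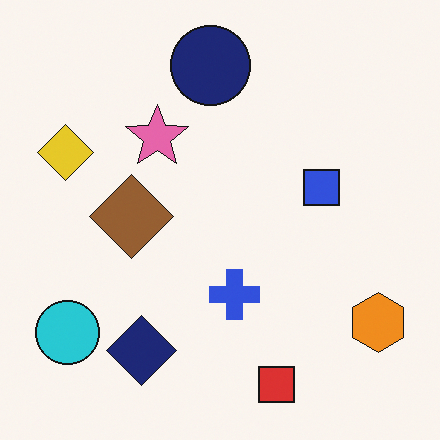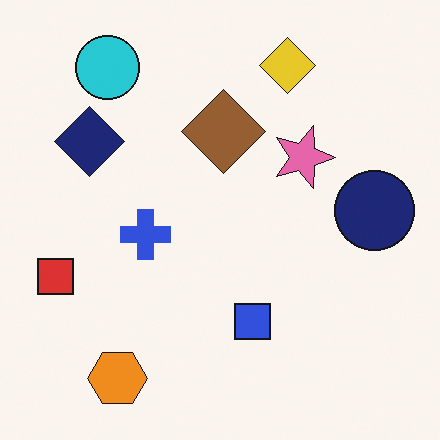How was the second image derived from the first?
The transformation is: rotated 90° clockwise.

The cyan circle sits in the bottom-left of the first image and the top-left of the second — consistent with a whole-image 90° clockwise rotation.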